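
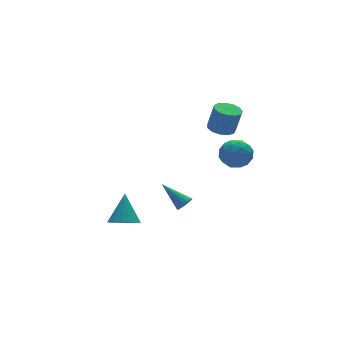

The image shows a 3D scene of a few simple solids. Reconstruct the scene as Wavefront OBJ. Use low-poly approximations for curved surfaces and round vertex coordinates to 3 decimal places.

v -0.525 1.844 -3.669
v -0.129 2.114 -3.811
v -1.075 3.116 -2.791
v -0.278 2.159 -3.97
v -0.477 2.141 -4.069
v -0.685 2.065 -4.088
v -0.862 1.945 -4.025
v -0.971 1.805 -3.892
v -0.993 1.673 -3.714
v -0.922 1.575 -3.527
v -0.772 1.53 -3.369
v -0.574 1.548 -3.27
v -0.365 1.624 -3.25
v -0.189 1.744 -3.313
v -0.079 1.884 -3.447
v -0.058 2.016 -3.625
v 1.824 2 -0.655
v 2.283 2.79 -0.701
v 2.737 1.41 -1.659
v 3.196 2.2 -1.705
v 3.241 1.688 -0.948
v 2.676 2.053 -0.327
v 2.344 2.147 -2.033
v 1.779 2.512 -1.412
v 2.605 2.881 -1.552
v 3.159 2.597 -0.882
v 1.861 1.603 -1.478
v 2.415 1.319 -0.808
v 1.973 2.446 -0.59
v 3.047 1.754 -1.77
v 3.073 1.453 -1.325
v 3.343 1.917 -1.352
v 2.204 2.013 -0.37
v 2.474 2.478 -0.397
v 3.037 1.83 -0.542
v 2.546 1.722 -1.963
v 2.816 2.187 -1.99
v 1.677 2.283 -1.008
v 1.947 2.747 -1.035
v 1.983 2.37 -1.818
v 2.432 2.964 -1.117
v 2.969 2.618 -1.707
v 2.468 2.587 -1.9
v 2.136 2.801 -1.535
v 2.758 2.798 -0.723
v 3.295 2.451 -1.313
v 3.321 2.15 -0.868
v 2.989 2.364 -0.504
v 2.947 2.851 -1.223
v 1.725 1.749 -1.047
v 2.262 1.402 -1.637
v 2.031 1.836 -1.856
v 1.699 2.05 -1.492
v 2.051 1.582 -0.653
v 2.588 1.236 -1.243
v 2.884 1.399 -0.825
v 2.552 1.613 -0.46
v 2.073 1.349 -1.137
v 2.599 3.651 -0.221
v 3.218 3.303 -0.388
v 3.5 3.141 0.994
v 2.881 3.489 1.161
v 3.314 3.702 -0.361
v 3.596 3.54 1.021
v 3.182 4.085 -0.289
v 3.464 3.923 1.093
v 2.865 4.33 -0.196
v 3.147 4.168 1.186
v 2.464 4.36 -0.111
v 2.746 4.198 1.272
v 2.105 4.164 -0.06
v 2.387 4.002 1.322
v 1.904 3.806 -0.061
v 2.186 3.644 1.321
v 1.923 3.398 -0.113
v 2.205 3.236 1.27
v 2.157 3.071 -0.199
v 2.439 2.909 1.184
v 2.531 2.928 -0.292
v 2.813 2.766 1.09
v 2.927 3.014 -0.363
v 3.209 2.852 1.02
v -3.765 2.023 -3.969
v -3.241 2.416 -4.427
v -3.235 2.897 -2.611
v -3.557 2.632 -4.443
v -3.92 2.709 -4.35
v -4.248 2.628 -4.17
v -4.466 2.408 -3.944
v -4.523 2.101 -3.723
v -4.406 1.775 -3.559
v -4.143 1.506 -3.489
v -3.793 1.356 -3.529
v -3.437 1.358 -3.669
v -3.156 1.512 -3.878
v -3.014 1.784 -4.108
v -3.045 2.11 -4.306
f 2 1 4
f 2 4 3
f 4 1 5
f 4 5 3
f 5 1 6
f 5 6 3
f 6 1 7
f 6 7 3
f 7 1 8
f 7 8 3
f 8 1 9
f 8 9 3
f 9 1 10
f 9 10 3
f 10 1 11
f 10 11 3
f 11 1 12
f 11 12 3
f 12 1 13
f 12 13 3
f 13 1 14
f 13 14 3
f 14 1 15
f 14 15 3
f 15 1 16
f 15 16 3
f 16 1 2
f 16 2 3
f 17 54 33
f 54 28 57
f 33 57 22
f 54 57 33
f 17 33 29
f 33 22 34
f 29 34 18
f 33 34 29
f 17 29 38
f 29 18 39
f 38 39 24
f 29 39 38
f 17 38 50
f 38 24 53
f 50 53 27
f 38 53 50
f 17 50 54
f 50 27 58
f 54 58 28
f 50 58 54
f 18 34 45
f 34 22 48
f 45 48 26
f 34 48 45
f 22 57 35
f 57 28 56
f 35 56 21
f 57 56 35
f 28 58 55
f 58 27 51
f 55 51 19
f 58 51 55
f 27 53 52
f 53 24 40
f 52 40 23
f 53 40 52
f 24 39 44
f 39 18 41
f 44 41 25
f 39 41 44
f 20 46 32
f 46 26 47
f 32 47 21
f 46 47 32
f 20 32 30
f 32 21 31
f 30 31 19
f 32 31 30
f 20 30 37
f 30 19 36
f 37 36 23
f 30 36 37
f 20 37 42
f 37 23 43
f 42 43 25
f 37 43 42
f 20 42 46
f 42 25 49
f 46 49 26
f 42 49 46
f 21 47 35
f 47 26 48
f 35 48 22
f 47 48 35
f 19 31 55
f 31 21 56
f 55 56 28
f 31 56 55
f 23 36 52
f 36 19 51
f 52 51 27
f 36 51 52
f 25 43 44
f 43 23 40
f 44 40 24
f 43 40 44
f 26 49 45
f 49 25 41
f 45 41 18
f 49 41 45
f 60 59 63
f 60 63 61
f 61 63 64
f 61 64 62
f 63 59 65
f 63 65 64
f 64 65 66
f 64 66 62
f 65 59 67
f 65 67 66
f 66 67 68
f 66 68 62
f 67 59 69
f 67 69 68
f 68 69 70
f 68 70 62
f 69 59 71
f 69 71 70
f 70 71 72
f 70 72 62
f 71 59 73
f 71 73 72
f 72 73 74
f 72 74 62
f 73 59 75
f 73 75 74
f 74 75 76
f 74 76 62
f 75 59 77
f 75 77 76
f 76 77 78
f 76 78 62
f 77 59 79
f 77 79 78
f 78 79 80
f 78 80 62
f 79 59 81
f 79 81 80
f 80 81 82
f 80 82 62
f 81 59 60
f 81 60 82
f 82 60 61
f 82 61 62
f 84 83 86
f 84 86 85
f 86 83 87
f 86 87 85
f 87 83 88
f 87 88 85
f 88 83 89
f 88 89 85
f 89 83 90
f 89 90 85
f 90 83 91
f 90 91 85
f 91 83 92
f 91 92 85
f 92 83 93
f 92 93 85
f 93 83 94
f 93 94 85
f 94 83 95
f 94 95 85
f 95 83 96
f 95 96 85
f 96 83 97
f 96 97 85
f 97 83 84
f 97 84 85



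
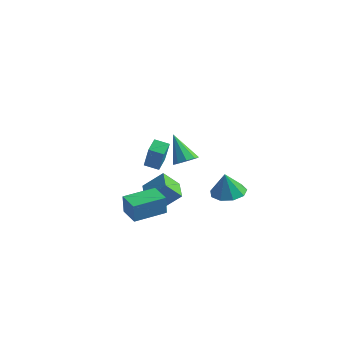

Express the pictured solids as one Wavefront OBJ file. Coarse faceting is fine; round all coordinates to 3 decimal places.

v -1.984 -3.227 -0.103
v -0.925 -3.858 1.634
v -2.295 -2.492 0.354
v -1.235 -3.123 2.091
v -1.265 -2.757 -0.371
v -0.205 -3.388 1.366
v -1.575 -2.022 0.086
v -0.516 -2.653 1.823
v -1.786 3.288 -4.295
v -1.051 4.089 -4.13
v -1.714 2.892 -2.705
v -1.748 4.355 -4.031
v -2.463 4.122 -4.057
v -2.861 3.498 -4.193
v -2.757 2.776 -4.378
v -2.198 2.294 -4.523
v -1.447 2.276 -4.562
v -0.855 2.732 -4.476
v -0.698 3.448 -4.305
v -4.082 -0.115 -4.331
v -4.519 -0.989 -3.328
v -3.18 0.67 -3.254
v -3.616 -0.203 -2.251
v -2.924 -1.037 -4.629
v -3.36 -1.91 -3.626
v -2.021 -0.251 -3.552
v -2.458 -1.125 -2.549
v -1.295 -0.661 -0.365
v -0.808 -0.126 -0.075
v -2.405 -0.579 1.345
v -1.203 0.113 -0.343
v -1.642 -0.011 -0.621
v -1.918 -0.439 -0.779
v -1.903 -0.971 -0.744
v -1.603 -1.358 -0.531
v -1.16 -1.419 -0.241
v -0.78 -1.126 -0.008
v -0.641 -0.615 0.057
v -2.207 -4.559 -3.355
v -2.04 -4.782 -2.054
v -1.622 -2.663 -3.105
v -1.455 -2.886 -1.805
v -0.965 -4.914 -3.575
v -0.798 -5.137 -2.275
v -0.38 -3.018 -3.326
v -0.213 -3.241 -2.025
f 2 4 1
f 5 2 1
f 1 4 3
f 3 5 1
f 2 8 4
f 6 2 5
f 6 8 2
f 4 8 3
f 7 5 3
f 3 8 7
f 7 6 5
f 8 6 7
f 10 9 12
f 10 12 11
f 12 9 13
f 12 13 11
f 13 9 14
f 13 14 11
f 14 9 15
f 14 15 11
f 15 9 16
f 15 16 11
f 16 9 17
f 16 17 11
f 17 9 18
f 17 18 11
f 18 9 19
f 18 19 11
f 19 9 10
f 19 10 11
f 21 23 20
f 24 21 20
f 20 23 22
f 22 24 20
f 21 27 23
f 25 21 24
f 25 27 21
f 23 27 22
f 26 24 22
f 22 27 26
f 26 25 24
f 27 25 26
f 29 28 31
f 29 31 30
f 31 28 32
f 31 32 30
f 32 28 33
f 32 33 30
f 33 28 34
f 33 34 30
f 34 28 35
f 34 35 30
f 35 28 36
f 35 36 30
f 36 28 37
f 36 37 30
f 37 28 38
f 37 38 30
f 38 28 29
f 38 29 30
f 40 42 39
f 43 40 39
f 39 42 41
f 41 43 39
f 40 46 42
f 44 40 43
f 44 46 40
f 42 46 41
f 45 43 41
f 41 46 45
f 45 44 43
f 46 44 45



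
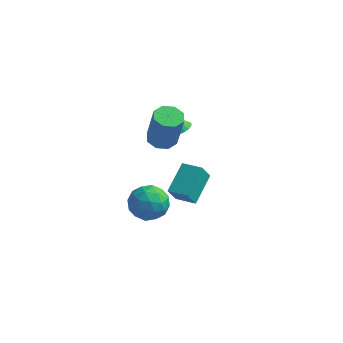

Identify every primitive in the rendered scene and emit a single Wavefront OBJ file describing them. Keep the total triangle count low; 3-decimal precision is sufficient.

v 0.643 -0.473 -3.772
v 1.18 -0.788 -4.734
v 0.66 -2.232 -3.186
v 1.197 -2.547 -4.148
v 1.744 -1.909 -3.369
v 1.734 -0.822 -3.731
v 0.106 -2.198 -4.189
v 0.096 -1.111 -4.551
v 0.849 -1.855 -4.992
v 1.861 -1.676 -4.485
v -0.021 -1.344 -3.435
v 0.991 -1.165 -2.928
v 0.91 -0.476 -4.305
v 0.93 -2.544 -3.615
v 1.252 -2.169 -3.157
v 1.567 -2.354 -3.723
v 1.235 -0.496 -3.715
v 1.551 -0.681 -4.281
v 1.883 -1.34 -3.478
v 0.289 -2.339 -3.639
v 0.605 -2.524 -4.205
v 0.273 -0.666 -4.197
v 0.588 -0.851 -4.763
v -0.043 -1.68 -4.442
v 1.031 -1.288 -5.021
v 1.041 -2.322 -4.677
v 0.4 -2.117 -4.701
v 0.394 -1.478 -4.914
v 1.626 -1.183 -4.724
v 1.636 -2.217 -4.379
v 1.957 -1.842 -3.921
v 1.951 -1.203 -4.134
v 1.431 -1.81 -4.875
v 0.204 -0.803 -3.541
v 0.214 -1.837 -3.196
v -0.111 -1.817 -3.786
v -0.117 -1.178 -3.999
v 0.799 -0.698 -3.243
v 0.809 -1.732 -2.899
v 1.446 -1.542 -3.006
v 1.44 -0.903 -3.219
v 0.409 -1.21 -3.045
v 3.437 -4.381 -0.163
v 3.195 -4.858 0.798
v 3.608 -2.793 0.668
v 3.366 -3.27 1.629
v 4.534 -4.59 0.011
v 4.292 -5.067 0.972
v 4.705 -3.002 0.842
v 4.463 -3.479 1.803
v 1.322 1.965 -0.719
v 1.719 2.518 -0.518
v 0.798 2.015 0.179
v 1.51 2.646 -0.647
v 1.272 2.67 -0.787
v 1.042 2.587 -0.917
v 0.854 2.409 -1.016
v 0.738 2.163 -1.07
v 0.71 1.888 -1.071
v 0.776 1.624 -1.018
v 0.925 1.412 -0.92
v 1.134 1.284 -0.791
v 1.371 1.26 -0.65
v 1.602 1.343 -0.521
v 1.789 1.521 -0.421
v 1.906 1.767 -0.367
v 1.933 2.042 -0.366
v 1.868 2.306 -0.419
v 1.503 -1.085 1.135
v 2.295 -1.081 0.962
v 2.748 -1.291 3.032
v 1.957 -1.295 3.205
v 2.072 -0.512 1.068
v 2.526 -0.722 3.139
v 1.517 -0.279 1.214
v 1.97 -0.489 3.284
v 0.953 -0.518 1.313
v 1.406 -0.728 3.383
v 0.712 -1.089 1.308
v 1.165 -1.299 3.378
v 0.934 -1.658 1.201
v 1.388 -1.868 3.272
v 1.49 -1.891 1.056
v 1.943 -2.101 3.126
v 2.054 -1.652 0.957
v 2.507 -1.862 3.027
f 1 38 17
f 38 12 41
f 17 41 6
f 38 41 17
f 1 17 13
f 17 6 18
f 13 18 2
f 17 18 13
f 1 13 22
f 13 2 23
f 22 23 8
f 13 23 22
f 1 22 34
f 22 8 37
f 34 37 11
f 22 37 34
f 1 34 38
f 34 11 42
f 38 42 12
f 34 42 38
f 2 18 29
f 18 6 32
f 29 32 10
f 18 32 29
f 6 41 19
f 41 12 40
f 19 40 5
f 41 40 19
f 12 42 39
f 42 11 35
f 39 35 3
f 42 35 39
f 11 37 36
f 37 8 24
f 36 24 7
f 37 24 36
f 8 23 28
f 23 2 25
f 28 25 9
f 23 25 28
f 4 30 16
f 30 10 31
f 16 31 5
f 30 31 16
f 4 16 14
f 16 5 15
f 14 15 3
f 16 15 14
f 4 14 21
f 14 3 20
f 21 20 7
f 14 20 21
f 4 21 26
f 21 7 27
f 26 27 9
f 21 27 26
f 4 26 30
f 26 9 33
f 30 33 10
f 26 33 30
f 5 31 19
f 31 10 32
f 19 32 6
f 31 32 19
f 3 15 39
f 15 5 40
f 39 40 12
f 15 40 39
f 7 20 36
f 20 3 35
f 36 35 11
f 20 35 36
f 9 27 28
f 27 7 24
f 28 24 8
f 27 24 28
f 10 33 29
f 33 9 25
f 29 25 2
f 33 25 29
f 44 46 43
f 47 44 43
f 43 46 45
f 45 47 43
f 44 50 46
f 48 44 47
f 48 50 44
f 46 50 45
f 49 47 45
f 45 50 49
f 49 48 47
f 50 48 49
f 52 51 54
f 52 54 53
f 54 51 55
f 54 55 53
f 55 51 56
f 55 56 53
f 56 51 57
f 56 57 53
f 57 51 58
f 57 58 53
f 58 51 59
f 58 59 53
f 59 51 60
f 59 60 53
f 60 51 61
f 60 61 53
f 61 51 62
f 61 62 53
f 62 51 63
f 62 63 53
f 63 51 64
f 63 64 53
f 64 51 65
f 64 65 53
f 65 51 66
f 65 66 53
f 66 51 67
f 66 67 53
f 67 51 68
f 67 68 53
f 68 51 52
f 68 52 53
f 70 69 73
f 70 73 71
f 71 73 74
f 71 74 72
f 73 69 75
f 73 75 74
f 74 75 76
f 74 76 72
f 75 69 77
f 75 77 76
f 76 77 78
f 76 78 72
f 77 69 79
f 77 79 78
f 78 79 80
f 78 80 72
f 79 69 81
f 79 81 80
f 80 81 82
f 80 82 72
f 81 69 83
f 81 83 82
f 82 83 84
f 82 84 72
f 83 69 85
f 83 85 84
f 84 85 86
f 84 86 72
f 85 69 70
f 85 70 86
f 86 70 71
f 86 71 72



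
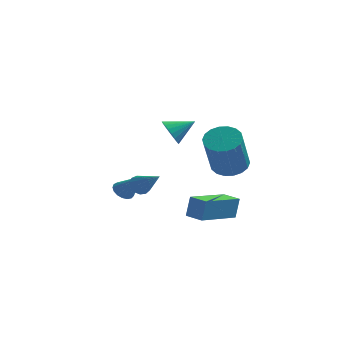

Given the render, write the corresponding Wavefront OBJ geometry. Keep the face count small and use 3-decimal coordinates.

v 0.242 -1.018 -2.245
v 0.361 -0.765 -1.316
v -0.462 -0.579 -2.275
v -0.343 -0.326 -1.346
v 1.303 0.646 -2.834
v 1.422 0.899 -1.905
v 0.599 1.085 -2.864
v 0.718 1.338 -1.935
v -1 -0.998 2.421
v -0.617 -1.279 1.992
v -0.12 -0.562 2.919
v -0.668 -1.045 1.876
v -0.775 -0.803 1.854
v -0.922 -0.594 1.931
v -1.082 -0.455 2.092
v -1.227 -0.41 2.31
v -1.334 -0.466 2.547
v -1.382 -0.615 2.763
v -1.365 -0.829 2.919
v -1.284 -1.073 2.99
v -1.154 -1.304 2.962
v -0.997 -1.481 2.84
v -0.841 -1.575 2.646
v -0.712 -1.569 2.414
v -0.633 -1.465 2.182
v 1.333 -1.057 1.01
v 1.871 -1.562 0.79
v 1.724 -2.468 2.51
v 1.187 -1.963 2.73
v 2.056 -1.313 0.936
v 1.909 -2.22 2.657
v 2.097 -1.014 1.098
v 1.95 -1.92 2.818
v 1.987 -0.723 1.242
v 1.84 -1.629 2.962
v 1.748 -0.498 1.34
v 1.601 -1.404 3.06
v 1.426 -0.384 1.372
v 1.28 -1.29 3.093
v 1.087 -0.403 1.333
v 0.94 -1.309 3.054
v 0.796 -0.552 1.23
v 0.649 -1.458 2.95
v 0.611 -0.8 1.083
v 0.464 -1.707 2.804
v 0.57 -1.1 0.922
v 0.423 -2.006 2.642
v 0.68 -1.391 0.778
v 0.533 -2.297 2.498
v 0.919 -1.616 0.68
v 0.772 -2.522 2.4
v 1.24 -1.73 0.647
v 1.094 -2.636 2.368
v 1.58 -1.711 0.686
v 1.433 -2.617 2.407
v -3.871 3.427 -3.204
v -3.623 3.057 -3.491
v -3.089 3.153 -2.176
v -3.49 3.268 -3.536
v -3.444 3.516 -3.505
v -3.497 3.743 -3.405
v -3.635 3.898 -3.259
v -3.827 3.944 -3.1
v -4.029 3.872 -2.965
v -4.195 3.698 -2.885
v -4.287 3.462 -2.878
v -4.284 3.218 -2.945
v -4.186 3.021 -3.072
v -4.016 2.917 -3.229
v -3.812 2.93 -3.38
v -3.002 2.69 -2.428
v -2.612 2.792 -2.74
v -2.018 1.91 -1.452
v -2.625 3.01 -2.553
v -2.757 3.126 -2.326
v -2.967 3.104 -2.131
v -3.189 2.951 -2.031
v -3.351 2.715 -2.056
v -3.402 2.471 -2.2
v -3.326 2.297 -2.415
v -3.147 2.248 -2.635
v -2.923 2.339 -2.789
v -2.723 2.542 -2.828
f 2 4 1
f 5 2 1
f 1 4 3
f 3 5 1
f 2 8 4
f 6 2 5
f 6 8 2
f 4 8 3
f 7 5 3
f 3 8 7
f 7 6 5
f 8 6 7
f 10 9 12
f 10 12 11
f 12 9 13
f 12 13 11
f 13 9 14
f 13 14 11
f 14 9 15
f 14 15 11
f 15 9 16
f 15 16 11
f 16 9 17
f 16 17 11
f 17 9 18
f 17 18 11
f 18 9 19
f 18 19 11
f 19 9 20
f 19 20 11
f 20 9 21
f 20 21 11
f 21 9 22
f 21 22 11
f 22 9 23
f 22 23 11
f 23 9 24
f 23 24 11
f 24 9 25
f 24 25 11
f 25 9 10
f 25 10 11
f 27 26 30
f 27 30 28
f 28 30 31
f 28 31 29
f 30 26 32
f 30 32 31
f 31 32 33
f 31 33 29
f 32 26 34
f 32 34 33
f 33 34 35
f 33 35 29
f 34 26 36
f 34 36 35
f 35 36 37
f 35 37 29
f 36 26 38
f 36 38 37
f 37 38 39
f 37 39 29
f 38 26 40
f 38 40 39
f 39 40 41
f 39 41 29
f 40 26 42
f 40 42 41
f 41 42 43
f 41 43 29
f 42 26 44
f 42 44 43
f 43 44 45
f 43 45 29
f 44 26 46
f 44 46 45
f 45 46 47
f 45 47 29
f 46 26 48
f 46 48 47
f 47 48 49
f 47 49 29
f 48 26 50
f 48 50 49
f 49 50 51
f 49 51 29
f 50 26 52
f 50 52 51
f 51 52 53
f 51 53 29
f 52 26 54
f 52 54 53
f 53 54 55
f 53 55 29
f 54 26 27
f 54 27 55
f 55 27 28
f 55 28 29
f 57 56 59
f 57 59 58
f 59 56 60
f 59 60 58
f 60 56 61
f 60 61 58
f 61 56 62
f 61 62 58
f 62 56 63
f 62 63 58
f 63 56 64
f 63 64 58
f 64 56 65
f 64 65 58
f 65 56 66
f 65 66 58
f 66 56 67
f 66 67 58
f 67 56 68
f 67 68 58
f 68 56 69
f 68 69 58
f 69 56 70
f 69 70 58
f 70 56 57
f 70 57 58
f 72 71 74
f 72 74 73
f 74 71 75
f 74 75 73
f 75 71 76
f 75 76 73
f 76 71 77
f 76 77 73
f 77 71 78
f 77 78 73
f 78 71 79
f 78 79 73
f 79 71 80
f 79 80 73
f 80 71 81
f 80 81 73
f 81 71 82
f 81 82 73
f 82 71 83
f 82 83 73
f 83 71 72
f 83 72 73



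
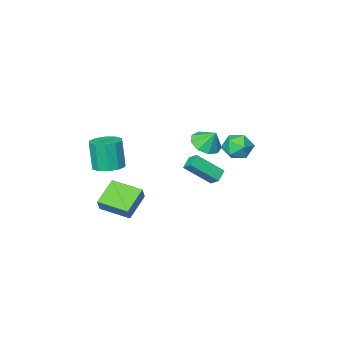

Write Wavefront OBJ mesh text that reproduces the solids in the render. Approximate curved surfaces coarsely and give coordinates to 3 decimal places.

v 3.902 -0.402 -2.641
v 2.444 -1.096 -1.64
v 4.324 0.035 -1.724
v 2.866 -0.659 -0.722
v 4.914 -2.061 -2.318
v 3.456 -2.755 -1.316
v 5.336 -1.624 -1.4
v 3.878 -2.318 -0.399
v 3.771 -2.832 0.475
v 4.741 -3.072 0.447
v 4.7 -3.467 2.397
v 3.729 -3.228 2.425
v 4.697 -2.468 0.569
v 4.656 -2.863 2.518
v 4.299 -2.003 0.654
v 4.258 -2.398 2.604
v 3.699 -1.855 0.672
v 3.658 -2.25 2.622
v 3.127 -2.08 0.614
v 3.085 -2.475 2.564
v 2.8 -2.593 0.503
v 2.759 -2.988 2.453
v 2.844 -3.197 0.382
v 2.803 -3.592 2.331
v 3.242 -3.662 0.296
v 3.201 -4.057 2.246
v 3.842 -3.81 0.278
v 3.801 -4.205 2.228
v 4.415 -3.585 0.336
v 4.373 -3.98 2.286
v -1.886 2.67 2.855
v -1.377 1.828 3.162
v -2.743 1.752 1.758
v -2.234 0.91 2.065
v -2.909 1.363 2.698
v -2.379 1.93 3.376
v -1.741 1.65 1.544
v -1.211 2.217 2.222
v -1.287 1.197 2.351
v -2.009 1.02 3.064
v -2.111 2.56 1.856
v -2.833 2.383 2.569
v -2.26 -1.117 -2.07
v -2.961 -1.532 -1.622
v -2.337 -0.432 -1.556
v -3.038 -0.846 -1.108
v -0.862 -1.994 -0.692
v -1.563 -2.408 -0.244
v -0.939 -1.308 -0.178
v -1.64 -1.723 0.27
v -3.366 -3.226 0.094
v -2.43 -2.763 -0.011
v -3.594 -2.514 1.206
v -2.932 -2.383 -0.357
v -3.637 -2.397 -0.492
v -4.216 -2.799 -0.353
v -4.397 -3.401 -0.005
v -4.096 -3.921 0.389
v -3.454 -4.115 0.645
v -2.77 -3.894 0.643
v -2.366 -3.36 0.384
f 2 4 1
f 5 2 1
f 1 4 3
f 3 5 1
f 2 8 4
f 6 2 5
f 6 8 2
f 4 8 3
f 7 5 3
f 3 8 7
f 7 6 5
f 8 6 7
f 10 9 13
f 10 13 11
f 11 13 14
f 11 14 12
f 13 9 15
f 13 15 14
f 14 15 16
f 14 16 12
f 15 9 17
f 15 17 16
f 16 17 18
f 16 18 12
f 17 9 19
f 17 19 18
f 18 19 20
f 18 20 12
f 19 9 21
f 19 21 20
f 20 21 22
f 20 22 12
f 21 9 23
f 21 23 22
f 22 23 24
f 22 24 12
f 23 9 25
f 23 25 24
f 24 25 26
f 24 26 12
f 25 9 27
f 25 27 26
f 26 27 28
f 26 28 12
f 27 9 29
f 27 29 28
f 28 29 30
f 28 30 12
f 29 9 10
f 29 10 30
f 30 10 11
f 30 11 12
f 31 42 36
f 31 36 32
f 31 32 38
f 31 38 41
f 31 41 42
f 32 36 40
f 36 42 35
f 42 41 33
f 41 38 37
f 38 32 39
f 34 40 35
f 34 35 33
f 34 33 37
f 34 37 39
f 34 39 40
f 35 40 36
f 33 35 42
f 37 33 41
f 39 37 38
f 40 39 32
f 44 46 43
f 47 44 43
f 43 46 45
f 45 47 43
f 44 50 46
f 48 44 47
f 48 50 44
f 46 50 45
f 49 47 45
f 45 50 49
f 49 48 47
f 50 48 49
f 52 51 54
f 52 54 53
f 54 51 55
f 54 55 53
f 55 51 56
f 55 56 53
f 56 51 57
f 56 57 53
f 57 51 58
f 57 58 53
f 58 51 59
f 58 59 53
f 59 51 60
f 59 60 53
f 60 51 61
f 60 61 53
f 61 51 52
f 61 52 53



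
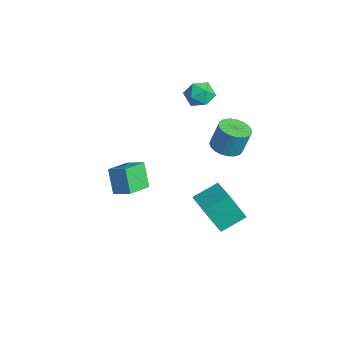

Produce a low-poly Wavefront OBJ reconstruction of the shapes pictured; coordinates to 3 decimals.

v -2.386 -2.917 -1.563
v -1.617 -2.326 -1.135
v -3.116 -1.631 -2.028
v -2.347 -1.04 -1.601
v -1.633 -2.96 -2.859
v -0.864 -2.369 -2.432
v -2.363 -1.674 -3.325
v -1.594 -1.083 -2.897
v 1.157 1.766 1.332
v 1.612 2.418 1.093
v 1.777 2.806 2.47
v 1.323 2.154 2.708
v 1.293 2.55 1.095
v 1.458 2.938 2.472
v 0.951 2.546 1.137
v 1.116 2.934 2.514
v 0.644 2.407 1.213
v 0.809 2.795 2.59
v 0.426 2.158 1.309
v 0.591 2.545 2.686
v 0.334 1.84 1.409
v 0.499 2.228 2.786
v 0.385 1.51 1.496
v 0.55 1.898 2.873
v 0.57 1.224 1.555
v 0.735 1.612 2.932
v 0.856 1.032 1.574
v 1.021 1.42 2.951
v 1.194 0.967 1.552
v 1.359 1.355 2.929
v 1.526 1.04 1.492
v 1.691 1.428 2.869
v 1.794 1.238 1.404
v 1.959 1.626 2.781
v 1.952 1.528 1.303
v 2.117 1.916 2.68
v 1.973 1.859 1.208
v 2.138 2.247 2.585
v 1.853 2.174 1.133
v 2.018 2.562 2.51
v -0.167 1.553 -5.131
v -0.531 0.781 -3.501
v -0.197 2.929 -4.486
v -0.56 2.156 -2.856
v 1.44 1.444 -4.824
v 1.077 0.671 -3.194
v 1.411 2.819 -4.179
v 1.047 2.047 -2.549
v -3.027 2.681 2.851
v -2.268 2.272 2.87
v -3.372 1.988 1.69
v -2.613 1.579 1.709
v -3.21 1.409 2.308
v -2.997 1.837 3.025
v -2.643 2.423 1.535
v -2.43 2.851 2.252
v -2.031 2.112 2.056
v -2.381 1.486 2.534
v -3.259 2.774 2.026
v -3.609 2.148 2.504
f 2 4 1
f 5 2 1
f 1 4 3
f 3 5 1
f 2 8 4
f 6 2 5
f 6 8 2
f 4 8 3
f 7 5 3
f 3 8 7
f 7 6 5
f 8 6 7
f 10 9 13
f 10 13 11
f 11 13 14
f 11 14 12
f 13 9 15
f 13 15 14
f 14 15 16
f 14 16 12
f 15 9 17
f 15 17 16
f 16 17 18
f 16 18 12
f 17 9 19
f 17 19 18
f 18 19 20
f 18 20 12
f 19 9 21
f 19 21 20
f 20 21 22
f 20 22 12
f 21 9 23
f 21 23 22
f 22 23 24
f 22 24 12
f 23 9 25
f 23 25 24
f 24 25 26
f 24 26 12
f 25 9 27
f 25 27 26
f 26 27 28
f 26 28 12
f 27 9 29
f 27 29 28
f 28 29 30
f 28 30 12
f 29 9 31
f 29 31 30
f 30 31 32
f 30 32 12
f 31 9 33
f 31 33 32
f 32 33 34
f 32 34 12
f 33 9 35
f 33 35 34
f 34 35 36
f 34 36 12
f 35 9 37
f 35 37 36
f 36 37 38
f 36 38 12
f 37 9 39
f 37 39 38
f 38 39 40
f 38 40 12
f 39 9 10
f 39 10 40
f 40 10 11
f 40 11 12
f 42 44 41
f 45 42 41
f 41 44 43
f 43 45 41
f 42 48 44
f 46 42 45
f 46 48 42
f 44 48 43
f 47 45 43
f 43 48 47
f 47 46 45
f 48 46 47
f 49 60 54
f 49 54 50
f 49 50 56
f 49 56 59
f 49 59 60
f 50 54 58
f 54 60 53
f 60 59 51
f 59 56 55
f 56 50 57
f 52 58 53
f 52 53 51
f 52 51 55
f 52 55 57
f 52 57 58
f 53 58 54
f 51 53 60
f 55 51 59
f 57 55 56
f 58 57 50



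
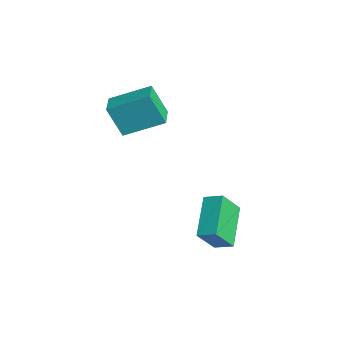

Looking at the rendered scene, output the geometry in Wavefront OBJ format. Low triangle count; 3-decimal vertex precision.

v -4.185 -4.132 -0.173
v -4.561 -4.634 1.146
v -3.655 -2.62 0.554
v -4.031 -3.122 1.873
v -3.249 -4.518 -0.053
v -3.625 -5.02 1.266
v -2.719 -3.006 0.674
v -3.095 -3.508 1.993
v 0.906 -2.39 -3.812
v 1.109 -3.15 -2.74
v -0.53 -1.61 -2.987
v -0.327 -2.371 -1.915
v 1.387 -1.829 -3.505
v 1.59 -2.59 -2.433
v -0.049 -1.05 -2.68
v 0.154 -1.81 -1.608
f 2 4 1
f 5 2 1
f 1 4 3
f 3 5 1
f 2 8 4
f 6 2 5
f 6 8 2
f 4 8 3
f 7 5 3
f 3 8 7
f 7 6 5
f 8 6 7
f 10 12 9
f 13 10 9
f 9 12 11
f 11 13 9
f 10 16 12
f 14 10 13
f 14 16 10
f 12 16 11
f 15 13 11
f 11 16 15
f 15 14 13
f 16 14 15



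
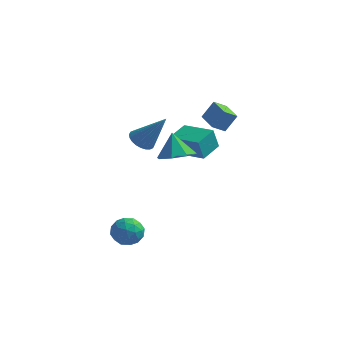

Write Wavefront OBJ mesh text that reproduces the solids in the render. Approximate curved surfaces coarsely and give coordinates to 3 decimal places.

v 1.943 1.06 3.016
v 1.475 0.55 3.455
v 1.045 1.955 3.099
v 0.577 1.445 3.538
v 2.403 1.435 3.942
v 1.935 0.925 4.381
v 1.505 2.33 4.025
v 1.037 1.82 4.464
v 0.139 -0.552 1.77
v 0.706 0.246 1.716
v -0.279 -0.168 3.05
v 0.014 0.367 1.454
v -0.605 -0.05 1.376
v -0.788 -0.761 1.53
v -0.428 -1.349 1.824
v 0.264 -1.471 2.087
v 0.883 -1.054 2.164
v 1.066 -0.343 2.01
v -1.367 2.747 -0.065
v -1.578 2.509 1.123
v -1.083 4.01 0.239
v -1.294 3.772 1.427
v 0.354 2.308 0.153
v 0.143 2.07 1.341
v 0.638 3.571 0.457
v 0.427 3.333 1.645
v -2.39 1.027 1.515
v -1.797 1.034 1.072
v -1.13 1.113 3.205
v -1.851 1.316 1.098
v -1.987 1.555 1.188
v -2.185 1.713 1.327
v -2.413 1.767 1.495
v -2.638 1.708 1.666
v -2.826 1.545 1.814
v -2.947 1.304 1.916
v -2.983 1.021 1.957
v -2.929 0.738 1.931
v -2.793 0.5 1.842
v -2.596 0.342 1.703
v -2.367 0.288 1.535
v -2.142 0.347 1.364
v -1.954 0.509 1.216
v -1.833 0.75 1.114
v -2.219 -2.314 -2.292
v -1.639 -1.712 -2.543
v -1.541 -3.288 -3.057
v -0.961 -2.686 -3.308
v -0.977 -2.958 -2.479
v -1.396 -2.356 -2.006
v -1.784 -2.644 -3.594
v -2.203 -2.042 -3.121
v -1.37 -1.917 -3.348
v -0.871 -2.11 -2.659
v -2.309 -2.89 -2.941
v -1.81 -3.083 -2.252
v -1.989 -1.927 -2.351
v -1.191 -3.073 -3.249
v -1.201 -3.232 -2.762
v -0.86 -2.879 -2.91
v -1.846 -2.306 -2.035
v -1.505 -1.952 -2.182
v -1.115 -2.684 -2.144
v -1.675 -3.048 -3.418
v -1.334 -2.694 -3.565
v -2.32 -2.121 -2.69
v -1.979 -1.768 -2.838
v -2.065 -2.316 -3.456
v -1.489 -1.694 -2.971
v -1.091 -2.267 -3.421
v -1.575 -2.242 -3.589
v -1.821 -1.888 -3.311
v -1.196 -1.808 -2.566
v -0.797 -2.381 -3.015
v -0.807 -2.54 -2.528
v -1.053 -2.186 -2.25
v -1.038 -1.928 -3.039
v -2.383 -2.619 -2.585
v -1.984 -3.192 -3.034
v -2.127 -2.814 -3.35
v -2.373 -2.46 -3.072
v -2.089 -2.733 -2.179
v -1.691 -3.306 -2.629
v -1.359 -3.112 -2.289
v -1.605 -2.758 -2.011
v -2.142 -3.072 -2.561
f 2 4 1
f 5 2 1
f 1 4 3
f 3 5 1
f 2 8 4
f 6 2 5
f 6 8 2
f 4 8 3
f 7 5 3
f 3 8 7
f 7 6 5
f 8 6 7
f 10 9 12
f 10 12 11
f 12 9 13
f 12 13 11
f 13 9 14
f 13 14 11
f 14 9 15
f 14 15 11
f 15 9 16
f 15 16 11
f 16 9 17
f 16 17 11
f 17 9 18
f 17 18 11
f 18 9 10
f 18 10 11
f 20 22 19
f 23 20 19
f 19 22 21
f 21 23 19
f 20 26 22
f 24 20 23
f 24 26 20
f 22 26 21
f 25 23 21
f 21 26 25
f 25 24 23
f 26 24 25
f 28 27 30
f 28 30 29
f 30 27 31
f 30 31 29
f 31 27 32
f 31 32 29
f 32 27 33
f 32 33 29
f 33 27 34
f 33 34 29
f 34 27 35
f 34 35 29
f 35 27 36
f 35 36 29
f 36 27 37
f 36 37 29
f 37 27 38
f 37 38 29
f 38 27 39
f 38 39 29
f 39 27 40
f 39 40 29
f 40 27 41
f 40 41 29
f 41 27 42
f 41 42 29
f 42 27 43
f 42 43 29
f 43 27 44
f 43 44 29
f 44 27 28
f 44 28 29
f 45 82 61
f 82 56 85
f 61 85 50
f 82 85 61
f 45 61 57
f 61 50 62
f 57 62 46
f 61 62 57
f 45 57 66
f 57 46 67
f 66 67 52
f 57 67 66
f 45 66 78
f 66 52 81
f 78 81 55
f 66 81 78
f 45 78 82
f 78 55 86
f 82 86 56
f 78 86 82
f 46 62 73
f 62 50 76
f 73 76 54
f 62 76 73
f 50 85 63
f 85 56 84
f 63 84 49
f 85 84 63
f 56 86 83
f 86 55 79
f 83 79 47
f 86 79 83
f 55 81 80
f 81 52 68
f 80 68 51
f 81 68 80
f 52 67 72
f 67 46 69
f 72 69 53
f 67 69 72
f 48 74 60
f 74 54 75
f 60 75 49
f 74 75 60
f 48 60 58
f 60 49 59
f 58 59 47
f 60 59 58
f 48 58 65
f 58 47 64
f 65 64 51
f 58 64 65
f 48 65 70
f 65 51 71
f 70 71 53
f 65 71 70
f 48 70 74
f 70 53 77
f 74 77 54
f 70 77 74
f 49 75 63
f 75 54 76
f 63 76 50
f 75 76 63
f 47 59 83
f 59 49 84
f 83 84 56
f 59 84 83
f 51 64 80
f 64 47 79
f 80 79 55
f 64 79 80
f 53 71 72
f 71 51 68
f 72 68 52
f 71 68 72
f 54 77 73
f 77 53 69
f 73 69 46
f 77 69 73



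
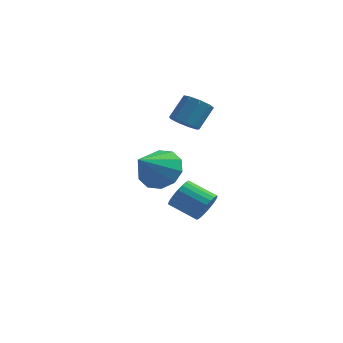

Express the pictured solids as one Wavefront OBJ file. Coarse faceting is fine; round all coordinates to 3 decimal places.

v -1.668 0.8 -1.145
v -0.854 1.026 -0.573
v -2.032 -0.6 -0.075
v -1.351 1.335 -0.337
v -1.968 1.44 -0.41
v -2.471 1.301 -0.764
v -2.667 0.97 -1.263
v -2.481 0.574 -1.718
v -1.985 0.265 -1.953
v -1.368 0.16 -1.88
v -0.865 0.3 -1.527
v -0.669 0.631 -1.027
v -0.522 3.067 -4.116
v -0.25 2.72 -3.509
v -1.506 2.805 -2.897
v -1.778 3.153 -3.504
v -0.198 3 -3.443
v -1.455 3.086 -2.831
v -0.196 3.29 -3.478
v -1.452 3.376 -2.866
v -0.243 3.547 -3.611
v -1.5 3.632 -2.999
v -0.333 3.73 -3.821
v -1.589 3.816 -3.209
v -0.451 3.813 -4.075
v -1.708 3.898 -3.463
v -0.58 3.782 -4.336
v -1.837 3.867 -3.724
v -0.701 3.642 -4.563
v -1.957 3.728 -3.951
v -0.794 3.415 -4.723
v -2.05 3.5 -4.111
v -0.845 3.134 -4.789
v -2.102 3.22 -4.177
v -0.848 2.844 -4.754
v -2.104 2.93 -4.142
v -0.8 2.588 -4.621
v -2.057 2.673 -4.009
v -0.711 2.404 -4.411
v -1.967 2.49 -3.799
v -0.592 2.322 -4.157
v -1.849 2.407 -3.545
v -0.463 2.353 -3.896
v -1.72 2.438 -3.284
v -0.343 2.492 -3.669
v -1.599 2.578 -3.057
v -1.562 3.163 0.463
v -1.163 3.531 0.037
v -0.819 4.285 1.012
v -1.218 3.917 1.437
v -1.598 3.714 0.049
v -1.254 4.468 1.024
v -2.016 3.639 0.254
v -1.672 4.393 1.229
v -2.222 3.341 0.557
v -1.878 4.096 1.532
v -2.119 2.96 0.816
v -1.775 3.715 1.791
v -1.755 2.674 0.909
v -1.411 3.428 1.884
v -1.301 2.616 0.794
v -0.957 3.371 1.769
v -0.969 2.815 0.523
v -0.625 3.569 1.498
v -0.915 3.176 0.224
v -0.571 3.93 1.199
f 2 1 4
f 2 4 3
f 4 1 5
f 4 5 3
f 5 1 6
f 5 6 3
f 6 1 7
f 6 7 3
f 7 1 8
f 7 8 3
f 8 1 9
f 8 9 3
f 9 1 10
f 9 10 3
f 10 1 11
f 10 11 3
f 11 1 12
f 11 12 3
f 12 1 2
f 12 2 3
f 14 13 17
f 14 17 15
f 15 17 18
f 15 18 16
f 17 13 19
f 17 19 18
f 18 19 20
f 18 20 16
f 19 13 21
f 19 21 20
f 20 21 22
f 20 22 16
f 21 13 23
f 21 23 22
f 22 23 24
f 22 24 16
f 23 13 25
f 23 25 24
f 24 25 26
f 24 26 16
f 25 13 27
f 25 27 26
f 26 27 28
f 26 28 16
f 27 13 29
f 27 29 28
f 28 29 30
f 28 30 16
f 29 13 31
f 29 31 30
f 30 31 32
f 30 32 16
f 31 13 33
f 31 33 32
f 32 33 34
f 32 34 16
f 33 13 35
f 33 35 34
f 34 35 36
f 34 36 16
f 35 13 37
f 35 37 36
f 36 37 38
f 36 38 16
f 37 13 39
f 37 39 38
f 38 39 40
f 38 40 16
f 39 13 41
f 39 41 40
f 40 41 42
f 40 42 16
f 41 13 43
f 41 43 42
f 42 43 44
f 42 44 16
f 43 13 45
f 43 45 44
f 44 45 46
f 44 46 16
f 45 13 14
f 45 14 46
f 46 14 15
f 46 15 16
f 48 47 51
f 48 51 49
f 49 51 52
f 49 52 50
f 51 47 53
f 51 53 52
f 52 53 54
f 52 54 50
f 53 47 55
f 53 55 54
f 54 55 56
f 54 56 50
f 55 47 57
f 55 57 56
f 56 57 58
f 56 58 50
f 57 47 59
f 57 59 58
f 58 59 60
f 58 60 50
f 59 47 61
f 59 61 60
f 60 61 62
f 60 62 50
f 61 47 63
f 61 63 62
f 62 63 64
f 62 64 50
f 63 47 65
f 63 65 64
f 64 65 66
f 64 66 50
f 65 47 48
f 65 48 66
f 66 48 49
f 66 49 50



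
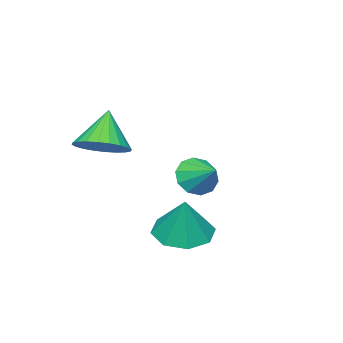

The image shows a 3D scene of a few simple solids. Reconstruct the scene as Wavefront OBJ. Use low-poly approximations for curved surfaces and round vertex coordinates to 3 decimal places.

v 2.101 2.248 -4.626
v 2.752 2.967 -5.029
v 2.559 2.692 -3.094
v 2.016 3.26 -4.894
v 1.33 2.96 -4.602
v 1.096 2.243 -4.325
v 1.45 1.529 -4.224
v 2.186 1.237 -4.359
v 2.873 1.536 -4.651
v 3.107 2.253 -4.928
v 2.474 -0.846 -1.518
v 3.324 -0.738 -1.023
v 1.706 -1.194 -0.122
v 3.184 -0.379 -1.011
v 2.935 -0.09 -1.076
v 2.616 0.083 -1.208
v 2.276 0.115 -1.387
v 1.965 0.001 -1.586
v 1.732 -0.243 -1.775
v 1.612 -0.578 -1.925
v 1.623 -0.954 -2.012
v 1.763 -1.314 -2.025
v 2.012 -1.602 -1.96
v 2.331 -1.776 -1.828
v 2.671 -1.807 -1.649
v 2.982 -1.693 -1.449
v 3.215 -1.45 -1.261
v 3.335 -1.114 -1.111
v -1.351 0.077 -3.703
v -1.077 -0.388 -3.047
v -1.009 1.163 -3.077
v -0.675 -0.323 -3.378
v -0.531 -0.106 -3.834
v -0.7 0.182 -4.24
v -1.118 0.429 -4.441
v -1.624 0.542 -4.36
v -2.027 0.477 -4.029
v -2.171 0.259 -3.573
v -2.002 -0.028 -3.167
v -1.584 -0.276 -2.966
f 2 1 4
f 2 4 3
f 4 1 5
f 4 5 3
f 5 1 6
f 5 6 3
f 6 1 7
f 6 7 3
f 7 1 8
f 7 8 3
f 8 1 9
f 8 9 3
f 9 1 10
f 9 10 3
f 10 1 2
f 10 2 3
f 12 11 14
f 12 14 13
f 14 11 15
f 14 15 13
f 15 11 16
f 15 16 13
f 16 11 17
f 16 17 13
f 17 11 18
f 17 18 13
f 18 11 19
f 18 19 13
f 19 11 20
f 19 20 13
f 20 11 21
f 20 21 13
f 21 11 22
f 21 22 13
f 22 11 23
f 22 23 13
f 23 11 24
f 23 24 13
f 24 11 25
f 24 25 13
f 25 11 26
f 25 26 13
f 26 11 27
f 26 27 13
f 27 11 28
f 27 28 13
f 28 11 12
f 28 12 13
f 30 29 32
f 30 32 31
f 32 29 33
f 32 33 31
f 33 29 34
f 33 34 31
f 34 29 35
f 34 35 31
f 35 29 36
f 35 36 31
f 36 29 37
f 36 37 31
f 37 29 38
f 37 38 31
f 38 29 39
f 38 39 31
f 39 29 40
f 39 40 31
f 40 29 30
f 40 30 31



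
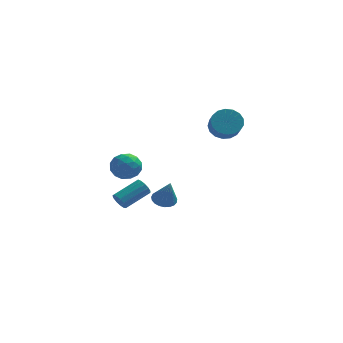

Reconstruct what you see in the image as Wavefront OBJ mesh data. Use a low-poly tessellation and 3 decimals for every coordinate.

v 0.783 -0.232 2.898
v 1.537 -0.274 2.7
v 1.67 -1.009 3.365
v 0.917 -0.968 3.562
v 1.531 -0.024 2.978
v 1.664 -0.76 3.642
v 1.353 0.178 3.237
v 1.487 -0.558 3.901
v 1.046 0.286 3.419
v 1.179 -0.45 4.083
v 0.678 0.275 3.481
v 0.811 -0.46 4.145
v 0.334 0.148 3.41
v 0.467 -0.587 4.074
v 0.093 -0.066 3.221
v 0.227 -0.801 3.885
v 0.01 -0.318 2.958
v 0.144 -1.054 3.623
v 0.105 -0.551 2.682
v 0.238 -1.286 3.346
v 0.354 -0.71 2.455
v 0.488 -1.446 3.119
v 0.702 -0.76 2.329
v 0.836 -1.496 2.994
v 1.069 -0.689 2.334
v 1.203 -1.425 2.998
v 1.37 -0.514 2.468
v 1.504 -1.249 3.132
v -4.418 -2.678 1.689
v -4.085 -2.391 1.034
v -3.295 -3.169 2.046
v -2.962 -2.882 1.391
v -3.204 -2.39 1.958
v -3.898 -2.087 1.737
v -3.482 -3.473 1.343
v -4.176 -3.17 1.122
v -3.507 -2.883 0.82
v -3.334 -2.214 1.2
v -4.046 -3.346 1.88
v -3.873 -2.677 2.26
v -4.35 -2.491 1.331
v -3.03 -3.069 1.749
v -3.172 -2.779 2.083
v -2.976 -2.611 1.698
v -4.24 -2.312 1.744
v -4.044 -2.144 1.359
v -3.526 -2.144 1.902
v -3.336 -3.416 1.721
v -3.14 -3.248 1.336
v -4.404 -2.949 1.382
v -4.208 -2.781 0.997
v -3.854 -3.416 1.178
v -3.814 -2.612 0.82
v -3.154 -2.901 1.029
v -3.46 -3.248 1.001
v -3.868 -3.07 0.871
v -3.713 -2.219 1.043
v -3.053 -2.507 1.252
v -3.195 -2.218 1.586
v -3.603 -2.04 1.456
v -3.373 -2.508 0.917
v -4.327 -3.053 1.828
v -3.667 -3.341 2.037
v -3.777 -3.52 1.624
v -4.185 -3.342 1.494
v -4.226 -2.659 2.051
v -3.566 -2.948 2.26
v -3.512 -2.49 2.209
v -3.92 -2.312 2.079
v -4.007 -3.052 2.163
v -1.99 -1.292 -1.433
v -1.48 -0.94 -1.422
v -1.69 -1.768 -0.107
v -1.657 -0.78 -1.324
v -1.892 -0.709 -1.245
v -2.144 -0.738 -1.199
v -2.369 -0.863 -1.192
v -2.529 -1.062 -1.228
v -2.596 -1.301 -1.298
v -2.558 -1.538 -1.392
v -2.422 -1.733 -1.493
v -2.211 -1.851 -1.584
v -1.963 -1.872 -1.648
v -1.719 -1.793 -1.675
v -1.522 -1.628 -1.66
v -1.406 -1.404 -1.606
v -1.391 -1.161 -1.522
v -4.242 1.572 -3.259
v -3.92 1.379 -3.604
v -2.756 2.214 -2.986
v -3.078 2.408 -2.641
v -4.03 1.618 -3.72
v -2.866 2.453 -3.103
v -4.206 1.842 -3.69
v -3.043 2.677 -3.072
v -4.395 1.981 -3.523
v -3.231 2.816 -2.905
v -4.534 1.99 -3.272
v -3.371 2.825 -2.654
v -4.581 1.866 -3.017
v -3.417 2.702 -2.399
v -4.52 1.65 -2.839
v -3.357 2.485 -2.221
v -4.371 1.408 -2.794
v -3.207 2.243 -2.176
v -4.181 1.219 -2.896
v -3.017 2.054 -2.279
v -4.01 1.142 -3.114
v -2.846 1.977 -2.496
v -3.913 1.202 -3.378
v -2.749 2.037 -2.76
f 2 1 5
f 2 5 3
f 3 5 6
f 3 6 4
f 5 1 7
f 5 7 6
f 6 7 8
f 6 8 4
f 7 1 9
f 7 9 8
f 8 9 10
f 8 10 4
f 9 1 11
f 9 11 10
f 10 11 12
f 10 12 4
f 11 1 13
f 11 13 12
f 12 13 14
f 12 14 4
f 13 1 15
f 13 15 14
f 14 15 16
f 14 16 4
f 15 1 17
f 15 17 16
f 16 17 18
f 16 18 4
f 17 1 19
f 17 19 18
f 18 19 20
f 18 20 4
f 19 1 21
f 19 21 20
f 20 21 22
f 20 22 4
f 21 1 23
f 21 23 22
f 22 23 24
f 22 24 4
f 23 1 25
f 23 25 24
f 24 25 26
f 24 26 4
f 25 1 27
f 25 27 26
f 26 27 28
f 26 28 4
f 27 1 2
f 27 2 28
f 28 2 3
f 28 3 4
f 29 66 45
f 66 40 69
f 45 69 34
f 66 69 45
f 29 45 41
f 45 34 46
f 41 46 30
f 45 46 41
f 29 41 50
f 41 30 51
f 50 51 36
f 41 51 50
f 29 50 62
f 50 36 65
f 62 65 39
f 50 65 62
f 29 62 66
f 62 39 70
f 66 70 40
f 62 70 66
f 30 46 57
f 46 34 60
f 57 60 38
f 46 60 57
f 34 69 47
f 69 40 68
f 47 68 33
f 69 68 47
f 40 70 67
f 70 39 63
f 67 63 31
f 70 63 67
f 39 65 64
f 65 36 52
f 64 52 35
f 65 52 64
f 36 51 56
f 51 30 53
f 56 53 37
f 51 53 56
f 32 58 44
f 58 38 59
f 44 59 33
f 58 59 44
f 32 44 42
f 44 33 43
f 42 43 31
f 44 43 42
f 32 42 49
f 42 31 48
f 49 48 35
f 42 48 49
f 32 49 54
f 49 35 55
f 54 55 37
f 49 55 54
f 32 54 58
f 54 37 61
f 58 61 38
f 54 61 58
f 33 59 47
f 59 38 60
f 47 60 34
f 59 60 47
f 31 43 67
f 43 33 68
f 67 68 40
f 43 68 67
f 35 48 64
f 48 31 63
f 64 63 39
f 48 63 64
f 37 55 56
f 55 35 52
f 56 52 36
f 55 52 56
f 38 61 57
f 61 37 53
f 57 53 30
f 61 53 57
f 72 71 74
f 72 74 73
f 74 71 75
f 74 75 73
f 75 71 76
f 75 76 73
f 76 71 77
f 76 77 73
f 77 71 78
f 77 78 73
f 78 71 79
f 78 79 73
f 79 71 80
f 79 80 73
f 80 71 81
f 80 81 73
f 81 71 82
f 81 82 73
f 82 71 83
f 82 83 73
f 83 71 84
f 83 84 73
f 84 71 85
f 84 85 73
f 85 71 86
f 85 86 73
f 86 71 87
f 86 87 73
f 87 71 72
f 87 72 73
f 89 88 92
f 89 92 90
f 90 92 93
f 90 93 91
f 92 88 94
f 92 94 93
f 93 94 95
f 93 95 91
f 94 88 96
f 94 96 95
f 95 96 97
f 95 97 91
f 96 88 98
f 96 98 97
f 97 98 99
f 97 99 91
f 98 88 100
f 98 100 99
f 99 100 101
f 99 101 91
f 100 88 102
f 100 102 101
f 101 102 103
f 101 103 91
f 102 88 104
f 102 104 103
f 103 104 105
f 103 105 91
f 104 88 106
f 104 106 105
f 105 106 107
f 105 107 91
f 106 88 108
f 106 108 107
f 107 108 109
f 107 109 91
f 108 88 110
f 108 110 109
f 109 110 111
f 109 111 91
f 110 88 89
f 110 89 111
f 111 89 90
f 111 90 91



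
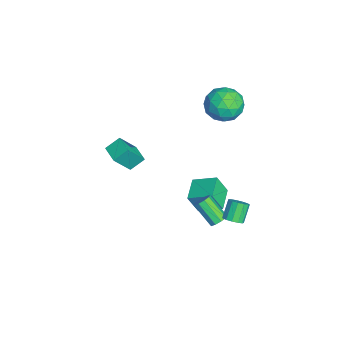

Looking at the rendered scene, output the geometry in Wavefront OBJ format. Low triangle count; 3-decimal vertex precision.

v -3.432 2.581 4.552
v -2.79 3.645 4.332
v -2.01 1.515 3.548
v -1.368 2.579 3.328
v -1.444 2.12 4.5
v -2.323 2.779 5.121
v -2.477 2.381 2.759
v -3.356 3.04 3.38
v -2.2 3.521 3.223
v -1.562 3.36 4.299
v -3.238 1.8 3.581
v -2.6 1.639 4.657
v -3.236 3.207 4.53
v -1.564 1.953 3.35
v -1.609 1.683 4.039
v -1.231 2.309 3.909
v -2.961 2.698 4.994
v -2.584 3.323 4.864
v -1.793 2.426 4.964
v -2.216 1.837 3.016
v -1.839 2.462 2.886
v -3.569 2.851 3.971
v -3.191 3.477 3.841
v -3.007 2.734 2.916
v -2.512 3.759 3.749
v -1.676 3.133 3.159
v -2.328 3.016 2.825
v -2.844 3.404 3.189
v -2.137 3.664 4.381
v -1.301 3.038 3.791
v -1.345 2.768 4.481
v -1.862 3.155 4.845
v -1.79 3.592 3.73
v -3.499 2.122 4.089
v -2.663 1.496 3.499
v -2.938 2.005 3.035
v -3.455 2.392 3.399
v -3.124 2.027 4.721
v -2.288 1.401 4.131
v -1.956 1.756 4.691
v -2.472 2.144 5.055
v -3.01 1.568 4.15
v 1.821 2.122 -2.955
v 2.231 2.249 -2.551
v 1.39 1.305 -1.4
v 0.979 1.178 -1.805
v 1.937 2.525 -2.54
v 1.095 1.581 -1.389
v 1.588 2.612 -2.724
v 0.747 1.668 -1.573
v 1.348 2.47 -3.015
v 0.507 1.526 -1.865
v 1.329 2.165 -3.279
v 0.488 1.221 -2.128
v 1.541 1.84 -3.392
v 0.699 0.896 -2.241
v 1.883 1.647 -3.3
v 1.041 0.703 -2.149
v 2.196 1.676 -3.047
v 1.355 0.732 -1.896
v 2.334 1.914 -2.751
v 1.492 0.97 -1.6
v -2.065 1.428 -4.211
v -1.97 0.78 -2.828
v -1.615 2.839 -3.58
v -1.519 2.191 -2.197
v -0.561 1.069 -4.483
v -0.465 0.421 -3.1
v -0.11 2.48 -3.852
v -0.015 1.832 -2.469
v -3.044 -4.313 -0.626
v -3.351 -3.458 0.047
v -3.594 -3.347 -2.105
v -3.902 -2.493 -1.432
v -1.918 -3.827 -0.728
v -2.226 -2.973 -0.055
v -2.469 -2.862 -2.207
v -2.776 -2.007 -1.534
v 3.136 2.835 -1.527
v 3.5 3.341 -1.437
v 2.748 3.711 -0.483
v 2.384 3.205 -0.573
v 3.251 3.437 -1.67
v 2.499 3.808 -0.716
v 2.965 3.342 -1.859
v 2.214 3.713 -0.905
v 2.734 3.086 -1.942
v 1.982 3.457 -0.988
v 2.63 2.75 -1.893
v 1.878 3.121 -0.939
v 2.687 2.441 -1.728
v 1.935 2.812 -0.774
v 2.886 2.257 -1.499
v 2.134 2.628 -0.545
v 3.165 2.256 -1.279
v 2.413 2.627 -0.325
v 3.434 2.439 -1.138
v 2.682 2.81 -0.184
v 3.609 2.747 -1.12
v 2.857 3.118 -0.166
v 3.634 3.084 -1.231
v 2.882 3.454 -0.277
f 1 38 17
f 38 12 41
f 17 41 6
f 38 41 17
f 1 17 13
f 17 6 18
f 13 18 2
f 17 18 13
f 1 13 22
f 13 2 23
f 22 23 8
f 13 23 22
f 1 22 34
f 22 8 37
f 34 37 11
f 22 37 34
f 1 34 38
f 34 11 42
f 38 42 12
f 34 42 38
f 2 18 29
f 18 6 32
f 29 32 10
f 18 32 29
f 6 41 19
f 41 12 40
f 19 40 5
f 41 40 19
f 12 42 39
f 42 11 35
f 39 35 3
f 42 35 39
f 11 37 36
f 37 8 24
f 36 24 7
f 37 24 36
f 8 23 28
f 23 2 25
f 28 25 9
f 23 25 28
f 4 30 16
f 30 10 31
f 16 31 5
f 30 31 16
f 4 16 14
f 16 5 15
f 14 15 3
f 16 15 14
f 4 14 21
f 14 3 20
f 21 20 7
f 14 20 21
f 4 21 26
f 21 7 27
f 26 27 9
f 21 27 26
f 4 26 30
f 26 9 33
f 30 33 10
f 26 33 30
f 5 31 19
f 31 10 32
f 19 32 6
f 31 32 19
f 3 15 39
f 15 5 40
f 39 40 12
f 15 40 39
f 7 20 36
f 20 3 35
f 36 35 11
f 20 35 36
f 9 27 28
f 27 7 24
f 28 24 8
f 27 24 28
f 10 33 29
f 33 9 25
f 29 25 2
f 33 25 29
f 44 43 47
f 44 47 45
f 45 47 48
f 45 48 46
f 47 43 49
f 47 49 48
f 48 49 50
f 48 50 46
f 49 43 51
f 49 51 50
f 50 51 52
f 50 52 46
f 51 43 53
f 51 53 52
f 52 53 54
f 52 54 46
f 53 43 55
f 53 55 54
f 54 55 56
f 54 56 46
f 55 43 57
f 55 57 56
f 56 57 58
f 56 58 46
f 57 43 59
f 57 59 58
f 58 59 60
f 58 60 46
f 59 43 61
f 59 61 60
f 60 61 62
f 60 62 46
f 61 43 44
f 61 44 62
f 62 44 45
f 62 45 46
f 64 66 63
f 67 64 63
f 63 66 65
f 65 67 63
f 64 70 66
f 68 64 67
f 68 70 64
f 66 70 65
f 69 67 65
f 65 70 69
f 69 68 67
f 70 68 69
f 72 74 71
f 75 72 71
f 71 74 73
f 73 75 71
f 72 78 74
f 76 72 75
f 76 78 72
f 74 78 73
f 77 75 73
f 73 78 77
f 77 76 75
f 78 76 77
f 80 79 83
f 80 83 81
f 81 83 84
f 81 84 82
f 83 79 85
f 83 85 84
f 84 85 86
f 84 86 82
f 85 79 87
f 85 87 86
f 86 87 88
f 86 88 82
f 87 79 89
f 87 89 88
f 88 89 90
f 88 90 82
f 89 79 91
f 89 91 90
f 90 91 92
f 90 92 82
f 91 79 93
f 91 93 92
f 92 93 94
f 92 94 82
f 93 79 95
f 93 95 94
f 94 95 96
f 94 96 82
f 95 79 97
f 95 97 96
f 96 97 98
f 96 98 82
f 97 79 99
f 97 99 98
f 98 99 100
f 98 100 82
f 99 79 101
f 99 101 100
f 100 101 102
f 100 102 82
f 101 79 80
f 101 80 102
f 102 80 81
f 102 81 82



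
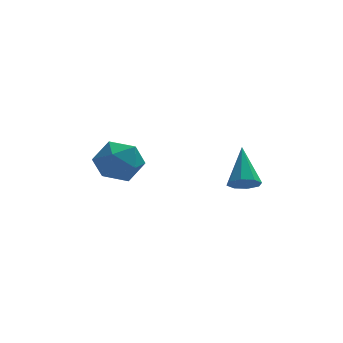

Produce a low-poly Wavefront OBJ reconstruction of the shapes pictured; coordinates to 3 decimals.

v -1.131 1.29 0.567
v -0.477 0.713 1.033
v -2.323 0.587 1.367
v -1.669 0.01 1.833
v -1.701 0.978 2.028
v -0.964 1.413 1.533
v -1.836 -0.113 0.867
v -1.099 0.322 0.372
v -0.913 -0.154 1.218
v -0.829 0.521 1.936
v -1.971 0.779 0.464
v -1.887 1.454 1.182
v 2.867 0.023 0.142
v 3.416 0.2 -0.083
v 2.973 1.257 1.378
v 3.054 0.432 -0.284
v 2.582 0.424 -0.235
v 2.277 0.181 0.035
v 2.317 -0.155 0.368
v 2.679 -0.387 0.568
v 3.151 -0.379 0.519
v 3.456 -0.136 0.25
f 1 12 6
f 1 6 2
f 1 2 8
f 1 8 11
f 1 11 12
f 2 6 10
f 6 12 5
f 12 11 3
f 11 8 7
f 8 2 9
f 4 10 5
f 4 5 3
f 4 3 7
f 4 7 9
f 4 9 10
f 5 10 6
f 3 5 12
f 7 3 11
f 9 7 8
f 10 9 2
f 14 13 16
f 14 16 15
f 16 13 17
f 16 17 15
f 17 13 18
f 17 18 15
f 18 13 19
f 18 19 15
f 19 13 20
f 19 20 15
f 20 13 21
f 20 21 15
f 21 13 22
f 21 22 15
f 22 13 14
f 22 14 15



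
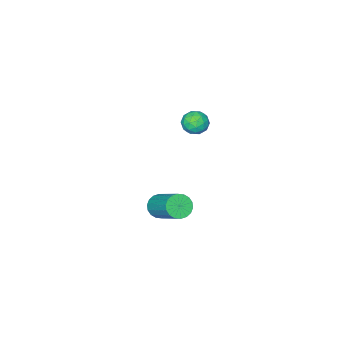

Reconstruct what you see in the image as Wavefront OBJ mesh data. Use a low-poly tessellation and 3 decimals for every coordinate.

v 0.327 4.397 2.084
v 0.969 4.261 1.859
v 0.151 3.299 2.241
v 0.793 3.163 2.016
v 0.699 3.485 2.624
v 0.808 4.163 2.527
v 0.312 3.397 1.573
v 0.421 4.075 1.476
v 0.96 3.643 1.543
v 1.199 3.697 2.192
v -0.079 3.863 1.908
v 0.16 3.917 2.557
v 0.664 4.425 1.958
v 0.456 3.135 2.142
v 0.401 3.324 2.499
v 0.779 3.244 2.367
v 0.569 4.368 2.35
v 0.947 4.288 2.218
v 0.788 3.831 2.667
v 0.173 3.272 1.882
v 0.551 3.192 1.75
v 0.341 4.316 1.733
v 0.719 4.236 1.601
v 0.332 3.729 1.433
v 1.036 3.982 1.64
v 0.932 3.337 1.732
v 0.649 3.475 1.472
v 0.713 3.873 1.415
v 1.176 4.014 2.021
v 1.073 3.369 2.113
v 1.017 3.558 2.471
v 1.082 3.957 2.414
v 1.171 3.651 1.836
v 0.047 4.191 1.987
v -0.056 3.546 2.079
v 0.038 3.603 1.686
v 0.103 4.002 1.629
v 0.188 4.223 2.368
v 0.084 3.578 2.46
v 0.407 3.687 2.685
v 0.471 4.085 2.628
v -0.051 3.909 2.264
v 1.349 2.268 -4.49
v 1.703 1.866 -4.055
v 2.045 3.57 -2.756
v 1.691 3.972 -3.19
v 1.92 1.968 -4.246
v 2.263 3.672 -2.947
v 2.025 2.129 -4.486
v 2.367 3.833 -3.187
v 1.995 2.318 -4.726
v 2.338 4.022 -3.427
v 1.837 2.497 -4.919
v 2.18 4.201 -3.62
v 1.583 2.631 -5.028
v 1.925 4.335 -3.728
v 1.282 2.693 -5.029
v 1.625 4.397 -3.73
v 0.995 2.67 -4.924
v 1.337 4.374 -3.625
v 0.777 2.568 -4.733
v 1.12 4.272 -3.434
v 0.673 2.407 -4.493
v 1.015 4.111 -3.194
v 0.702 2.218 -4.253
v 1.045 3.922 -2.954
v 0.86 2.039 -4.06
v 1.203 3.743 -2.761
v 1.115 1.905 -3.952
v 1.457 3.609 -2.652
v 1.415 1.843 -3.95
v 1.758 3.547 -2.651
f 1 38 17
f 38 12 41
f 17 41 6
f 38 41 17
f 1 17 13
f 17 6 18
f 13 18 2
f 17 18 13
f 1 13 22
f 13 2 23
f 22 23 8
f 13 23 22
f 1 22 34
f 22 8 37
f 34 37 11
f 22 37 34
f 1 34 38
f 34 11 42
f 38 42 12
f 34 42 38
f 2 18 29
f 18 6 32
f 29 32 10
f 18 32 29
f 6 41 19
f 41 12 40
f 19 40 5
f 41 40 19
f 12 42 39
f 42 11 35
f 39 35 3
f 42 35 39
f 11 37 36
f 37 8 24
f 36 24 7
f 37 24 36
f 8 23 28
f 23 2 25
f 28 25 9
f 23 25 28
f 4 30 16
f 30 10 31
f 16 31 5
f 30 31 16
f 4 16 14
f 16 5 15
f 14 15 3
f 16 15 14
f 4 14 21
f 14 3 20
f 21 20 7
f 14 20 21
f 4 21 26
f 21 7 27
f 26 27 9
f 21 27 26
f 4 26 30
f 26 9 33
f 30 33 10
f 26 33 30
f 5 31 19
f 31 10 32
f 19 32 6
f 31 32 19
f 3 15 39
f 15 5 40
f 39 40 12
f 15 40 39
f 7 20 36
f 20 3 35
f 36 35 11
f 20 35 36
f 9 27 28
f 27 7 24
f 28 24 8
f 27 24 28
f 10 33 29
f 33 9 25
f 29 25 2
f 33 25 29
f 44 43 47
f 44 47 45
f 45 47 48
f 45 48 46
f 47 43 49
f 47 49 48
f 48 49 50
f 48 50 46
f 49 43 51
f 49 51 50
f 50 51 52
f 50 52 46
f 51 43 53
f 51 53 52
f 52 53 54
f 52 54 46
f 53 43 55
f 53 55 54
f 54 55 56
f 54 56 46
f 55 43 57
f 55 57 56
f 56 57 58
f 56 58 46
f 57 43 59
f 57 59 58
f 58 59 60
f 58 60 46
f 59 43 61
f 59 61 60
f 60 61 62
f 60 62 46
f 61 43 63
f 61 63 62
f 62 63 64
f 62 64 46
f 63 43 65
f 63 65 64
f 64 65 66
f 64 66 46
f 65 43 67
f 65 67 66
f 66 67 68
f 66 68 46
f 67 43 69
f 67 69 68
f 68 69 70
f 68 70 46
f 69 43 71
f 69 71 70
f 70 71 72
f 70 72 46
f 71 43 44
f 71 44 72
f 72 44 45
f 72 45 46



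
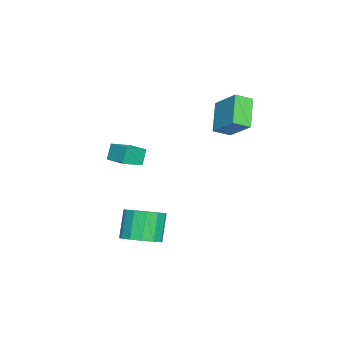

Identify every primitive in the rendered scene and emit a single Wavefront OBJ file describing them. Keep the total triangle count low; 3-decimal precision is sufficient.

v 2.18 -1.39 -3.609
v 3.035 -1.681 -3.134
v 2.214 -1.682 -1.657
v 1.36 -1.39 -2.131
v 3.037 -1.107 -3.133
v 2.216 -1.107 -1.655
v 2.767 -0.622 -3.282
v 1.946 -0.622 -1.805
v 2.311 -0.381 -3.536
v 1.49 -0.381 -2.058
v 1.813 -0.46 -3.812
v 0.993 -0.461 -2.335
v 1.432 -0.834 -4.024
v 0.612 -0.835 -2.547
v 1.289 -1.385 -4.104
v 0.468 -1.386 -2.627
v 1.428 -1.937 -4.027
v 0.607 -1.938 -2.55
v 1.807 -2.316 -3.817
v 0.986 -2.316 -2.34
v 2.304 -2.4 -3.541
v 1.483 -2.401 -2.063
v 2.761 -2.163 -3.286
v 1.941 -2.164 -1.809
v -2.835 0.866 1.501
v -4.185 0.677 2.767
v -3.339 1.632 1.078
v -4.688 1.444 2.345
v -1.972 2.036 2.595
v -3.321 1.848 3.862
v -2.475 2.803 2.173
v -3.825 2.614 3.439
v -1.153 -2.982 -0.175
v -1.517 -2.874 0.717
v -0.441 -2.006 -0.003
v -0.806 -1.898 0.889
v -0.274 -3.702 0.271
v -0.639 -3.594 1.163
v 0.437 -2.726 0.443
v 0.073 -2.618 1.335
f 2 1 5
f 2 5 3
f 3 5 6
f 3 6 4
f 5 1 7
f 5 7 6
f 6 7 8
f 6 8 4
f 7 1 9
f 7 9 8
f 8 9 10
f 8 10 4
f 9 1 11
f 9 11 10
f 10 11 12
f 10 12 4
f 11 1 13
f 11 13 12
f 12 13 14
f 12 14 4
f 13 1 15
f 13 15 14
f 14 15 16
f 14 16 4
f 15 1 17
f 15 17 16
f 16 17 18
f 16 18 4
f 17 1 19
f 17 19 18
f 18 19 20
f 18 20 4
f 19 1 21
f 19 21 20
f 20 21 22
f 20 22 4
f 21 1 23
f 21 23 22
f 22 23 24
f 22 24 4
f 23 1 2
f 23 2 24
f 24 2 3
f 24 3 4
f 26 28 25
f 29 26 25
f 25 28 27
f 27 29 25
f 26 32 28
f 30 26 29
f 30 32 26
f 28 32 27
f 31 29 27
f 27 32 31
f 31 30 29
f 32 30 31
f 34 36 33
f 37 34 33
f 33 36 35
f 35 37 33
f 34 40 36
f 38 34 37
f 38 40 34
f 36 40 35
f 39 37 35
f 35 40 39
f 39 38 37
f 40 38 39



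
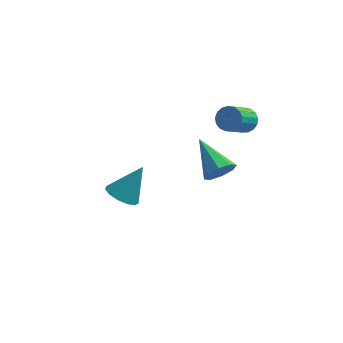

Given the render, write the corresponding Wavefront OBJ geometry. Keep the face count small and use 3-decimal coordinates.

v 2.805 -1.219 3.234
v 3.027 -0.866 3.784
v 2.416 -1.969 4.736
v 2.195 -2.321 4.186
v 2.724 -0.745 3.729
v 2.113 -1.848 4.682
v 2.44 -0.733 3.561
v 1.829 -1.836 4.514
v 2.24 -0.833 3.318
v 1.629 -1.935 4.27
v 2.169 -1.02 3.055
v 1.558 -2.123 4.008
v 2.244 -1.253 2.834
v 1.633 -2.356 3.786
v 2.448 -1.478 2.704
v 1.837 -2.581 3.656
v 2.734 -1.644 2.695
v 2.123 -2.747 3.648
v 3.036 -1.712 2.81
v 2.425 -2.815 3.763
v 3.285 -1.667 3.022
v 2.674 -2.77 3.974
v 3.424 -1.52 3.282
v 2.814 -2.622 4.235
v 3.422 -1.303 3.532
v 2.811 -2.406 4.484
v 3.279 -1.067 3.713
v 2.668 -2.17 4.665
v 2.147 -4.521 2.253
v 2.612 -4.588 2.925
v 0.973 -3.079 3.207
v 2.825 -4.151 2.528
v 2.641 -3.931 1.969
v 2.168 -4.057 1.577
v 1.682 -4.455 1.581
v 1.469 -4.891 1.978
v 1.653 -5.111 2.536
v 2.126 -4.985 2.929
v -2.835 -2.056 -2.417
v -2.194 -1.683 -2.944
v -1.945 -1.304 -0.803
v -2.566 -1.334 -2.901
v -3.024 -1.213 -2.704
v -3.422 -1.36 -2.416
v -3.634 -1.728 -2.129
v -3.592 -2.2 -1.932
v -3.309 -2.626 -1.89
v -2.877 -2.871 -2.014
v -2.431 -2.857 -2.267
v -2.113 -2.589 -2.567
v -2.025 -2.151 -2.819
f 2 1 5
f 2 5 3
f 3 5 6
f 3 6 4
f 5 1 7
f 5 7 6
f 6 7 8
f 6 8 4
f 7 1 9
f 7 9 8
f 8 9 10
f 8 10 4
f 9 1 11
f 9 11 10
f 10 11 12
f 10 12 4
f 11 1 13
f 11 13 12
f 12 13 14
f 12 14 4
f 13 1 15
f 13 15 14
f 14 15 16
f 14 16 4
f 15 1 17
f 15 17 16
f 16 17 18
f 16 18 4
f 17 1 19
f 17 19 18
f 18 19 20
f 18 20 4
f 19 1 21
f 19 21 20
f 20 21 22
f 20 22 4
f 21 1 23
f 21 23 22
f 22 23 24
f 22 24 4
f 23 1 25
f 23 25 24
f 24 25 26
f 24 26 4
f 25 1 27
f 25 27 26
f 26 27 28
f 26 28 4
f 27 1 2
f 27 2 28
f 28 2 3
f 28 3 4
f 30 29 32
f 30 32 31
f 32 29 33
f 32 33 31
f 33 29 34
f 33 34 31
f 34 29 35
f 34 35 31
f 35 29 36
f 35 36 31
f 36 29 37
f 36 37 31
f 37 29 38
f 37 38 31
f 38 29 30
f 38 30 31
f 40 39 42
f 40 42 41
f 42 39 43
f 42 43 41
f 43 39 44
f 43 44 41
f 44 39 45
f 44 45 41
f 45 39 46
f 45 46 41
f 46 39 47
f 46 47 41
f 47 39 48
f 47 48 41
f 48 39 49
f 48 49 41
f 49 39 50
f 49 50 41
f 50 39 51
f 50 51 41
f 51 39 40
f 51 40 41



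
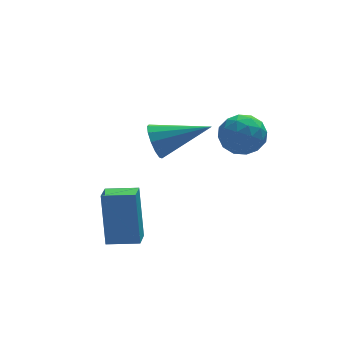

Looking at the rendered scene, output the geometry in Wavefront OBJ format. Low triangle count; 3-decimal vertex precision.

v -4.061 -0.379 -2.647
v -4.038 0.211 -0.862
v -3.757 0.343 -2.889
v -3.734 0.933 -1.104
v -3.086 -0.753 -2.536
v -3.063 -0.163 -0.751
v -2.782 -0.031 -2.778
v -2.759 0.559 -0.993
v 0.107 0.343 1.56
v 0.778 0.014 1.309
v -0.418 -0.814 1.671
v 0.253 -1.143 1.42
v 0.225 -0.794 2.126
v 0.55 -0.079 2.058
v -0.19 -0.721 0.922
v 0.135 -0.006 0.854
v 0.594 -0.644 0.914
v 0.851 -0.689 1.658
v -0.491 -0.111 1.322
v -0.234 -0.156 2.066
v 0.489 0.28 1.425
v -0.129 -1.08 1.555
v -0.145 -0.875 1.971
v 0.249 -1.069 1.823
v 0.355 0.225 1.865
v 0.749 0.032 1.717
v 0.424 -0.443 2.198
v -0.389 -0.832 1.263
v 0.005 -1.025 1.115
v 0.111 0.269 1.157
v 0.505 0.075 1.009
v -0.064 -0.357 0.782
v 0.775 -0.3 1.045
v 0.466 -0.98 1.11
v 0.206 -0.732 0.818
v 0.397 -0.311 0.778
v 0.926 -0.326 1.482
v 0.617 -1.007 1.548
v 0.601 -0.802 1.963
v 0.792 -0.381 1.923
v 0.818 -0.713 1.251
v -0.257 0.207 1.432
v -0.566 -0.474 1.498
v -0.432 -0.419 1.057
v -0.241 0.002 1.017
v -0.106 0.18 1.87
v -0.415 -0.5 1.935
v -0.037 -0.489 2.202
v 0.154 -0.068 2.162
v -0.458 -0.087 1.729
v -1.917 1.812 0.119
v -1.636 2.185 -0.375
v -0.223 1.388 0.761
v -1.69 2.422 -0.078
v -1.815 2.464 0.282
v -1.973 2.299 0.59
v -2.113 1.98 0.748
v -2.191 1.607 0.707
v -2.181 1.299 0.479
v -2.088 1.154 0.137
v -1.94 1.217 -0.211
v -1.785 1.47 -0.454
v -1.672 1.831 -0.515
f 2 4 1
f 5 2 1
f 1 4 3
f 3 5 1
f 2 8 4
f 6 2 5
f 6 8 2
f 4 8 3
f 7 5 3
f 3 8 7
f 7 6 5
f 8 6 7
f 9 46 25
f 46 20 49
f 25 49 14
f 46 49 25
f 9 25 21
f 25 14 26
f 21 26 10
f 25 26 21
f 9 21 30
f 21 10 31
f 30 31 16
f 21 31 30
f 9 30 42
f 30 16 45
f 42 45 19
f 30 45 42
f 9 42 46
f 42 19 50
f 46 50 20
f 42 50 46
f 10 26 37
f 26 14 40
f 37 40 18
f 26 40 37
f 14 49 27
f 49 20 48
f 27 48 13
f 49 48 27
f 20 50 47
f 50 19 43
f 47 43 11
f 50 43 47
f 19 45 44
f 45 16 32
f 44 32 15
f 45 32 44
f 16 31 36
f 31 10 33
f 36 33 17
f 31 33 36
f 12 38 24
f 38 18 39
f 24 39 13
f 38 39 24
f 12 24 22
f 24 13 23
f 22 23 11
f 24 23 22
f 12 22 29
f 22 11 28
f 29 28 15
f 22 28 29
f 12 29 34
f 29 15 35
f 34 35 17
f 29 35 34
f 12 34 38
f 34 17 41
f 38 41 18
f 34 41 38
f 13 39 27
f 39 18 40
f 27 40 14
f 39 40 27
f 11 23 47
f 23 13 48
f 47 48 20
f 23 48 47
f 15 28 44
f 28 11 43
f 44 43 19
f 28 43 44
f 17 35 36
f 35 15 32
f 36 32 16
f 35 32 36
f 18 41 37
f 41 17 33
f 37 33 10
f 41 33 37
f 52 51 54
f 52 54 53
f 54 51 55
f 54 55 53
f 55 51 56
f 55 56 53
f 56 51 57
f 56 57 53
f 57 51 58
f 57 58 53
f 58 51 59
f 58 59 53
f 59 51 60
f 59 60 53
f 60 51 61
f 60 61 53
f 61 51 62
f 61 62 53
f 62 51 63
f 62 63 53
f 63 51 52
f 63 52 53



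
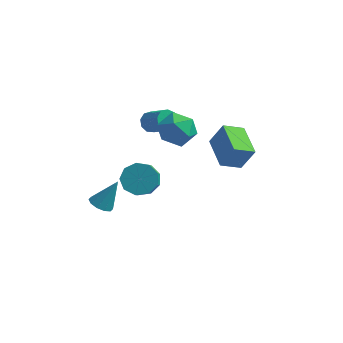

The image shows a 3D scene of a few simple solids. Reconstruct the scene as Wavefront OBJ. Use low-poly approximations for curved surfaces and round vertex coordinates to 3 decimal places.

v -4.028 -2.207 -2.473
v -3.381 -1.995 -2.853
v -3.272 -1.493 -0.787
v -3.691 -1.627 -2.87
v -4.13 -1.48 -2.735
v -4.53 -1.61 -2.5
v -4.738 -1.969 -2.255
v -4.675 -2.419 -2.092
v -4.365 -2.787 -2.075
v -3.926 -2.934 -2.21
v -3.526 -2.804 -2.445
v -3.318 -2.445 -2.69
v 1.654 -0.094 3.189
v 2.383 0.084 4.614
v 2.548 0.776 2.623
v 3.277 0.954 4.047
v 2.943 -1.714 2.733
v 3.672 -1.536 4.157
v 3.837 -0.844 2.166
v 4.566 -0.666 3.591
v -3.23 3.013 1.204
v -2.836 3.605 1.001
v -1.536 3.06 1.933
v -1.93 2.467 2.136
v -3.096 3.707 1.423
v -1.796 3.161 2.355
v -3.419 3.483 1.743
v -2.119 2.938 2.675
v -3.653 3.04 1.81
v -2.353 2.495 2.742
v -3.69 2.583 1.594
v -2.39 2.038 2.526
v -3.511 2.328 1.195
v -2.211 1.783 2.127
v -3.201 2.393 0.801
v -1.901 1.848 1.733
v -2.904 2.748 0.595
v -1.604 2.203 1.527
v -2.76 3.226 0.674
v -1.46 2.681 1.606
v -1.56 1.262 2.915
v -0.447 1.797 3.179
v -0.673 -0.577 2.901
v 0.44 -0.042 3.165
v -0.475 -0.057 4.034
v -1.024 1.079 4.042
v -0.096 0.141 2.038
v -0.645 1.277 2.046
v 0.457 1.104 2.637
v 0.222 0.981 3.871
v -1.342 0.239 2.209
v -1.577 0.116 3.443
v -1.132 -3.007 1.224
v -0.286 -2.444 1.526
v 0.178 -3.771 2.698
v -0.668 -4.333 2.396
v -0.856 -2.277 1.941
v -0.392 -3.603 3.113
v -1.556 -2.451 2.021
v -1.092 -3.777 3.193
v -2.057 -2.885 1.728
v -1.593 -4.212 2.9
v -2.125 -3.376 1.199
v -1.661 -4.703 2.371
v -1.729 -3.695 0.682
v -1.265 -5.021 1.854
v -1.053 -3.691 0.418
v -0.589 -5.018 1.59
v -0.414 -3.367 0.532
v 0.049 -4.694 1.704
v -0.111 -2.875 0.969
v 0.352 -4.201 2.142
f 2 1 4
f 2 4 3
f 4 1 5
f 4 5 3
f 5 1 6
f 5 6 3
f 6 1 7
f 6 7 3
f 7 1 8
f 7 8 3
f 8 1 9
f 8 9 3
f 9 1 10
f 9 10 3
f 10 1 11
f 10 11 3
f 11 1 12
f 11 12 3
f 12 1 2
f 12 2 3
f 14 16 13
f 17 14 13
f 13 16 15
f 15 17 13
f 14 20 16
f 18 14 17
f 18 20 14
f 16 20 15
f 19 17 15
f 15 20 19
f 19 18 17
f 20 18 19
f 22 21 25
f 22 25 23
f 23 25 26
f 23 26 24
f 25 21 27
f 25 27 26
f 26 27 28
f 26 28 24
f 27 21 29
f 27 29 28
f 28 29 30
f 28 30 24
f 29 21 31
f 29 31 30
f 30 31 32
f 30 32 24
f 31 21 33
f 31 33 32
f 32 33 34
f 32 34 24
f 33 21 35
f 33 35 34
f 34 35 36
f 34 36 24
f 35 21 37
f 35 37 36
f 36 37 38
f 36 38 24
f 37 21 39
f 37 39 38
f 38 39 40
f 38 40 24
f 39 21 22
f 39 22 40
f 40 22 23
f 40 23 24
f 41 52 46
f 41 46 42
f 41 42 48
f 41 48 51
f 41 51 52
f 42 46 50
f 46 52 45
f 52 51 43
f 51 48 47
f 48 42 49
f 44 50 45
f 44 45 43
f 44 43 47
f 44 47 49
f 44 49 50
f 45 50 46
f 43 45 52
f 47 43 51
f 49 47 48
f 50 49 42
f 54 53 57
f 54 57 55
f 55 57 58
f 55 58 56
f 57 53 59
f 57 59 58
f 58 59 60
f 58 60 56
f 59 53 61
f 59 61 60
f 60 61 62
f 60 62 56
f 61 53 63
f 61 63 62
f 62 63 64
f 62 64 56
f 63 53 65
f 63 65 64
f 64 65 66
f 64 66 56
f 65 53 67
f 65 67 66
f 66 67 68
f 66 68 56
f 67 53 69
f 67 69 68
f 68 69 70
f 68 70 56
f 69 53 71
f 69 71 70
f 70 71 72
f 70 72 56
f 71 53 54
f 71 54 72
f 72 54 55
f 72 55 56



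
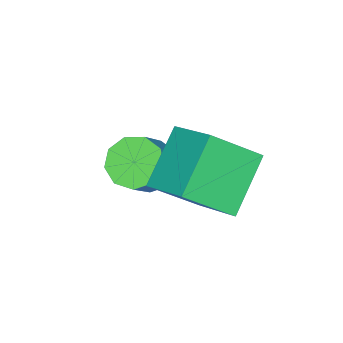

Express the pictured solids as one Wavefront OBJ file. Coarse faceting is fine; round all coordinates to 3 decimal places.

v -1.818 3.056 1.881
v -0.745 1.959 3.117
v -1.268 4.626 2.798
v -0.194 3.529 4.033
v -0.126 3.231 0.567
v 0.948 2.134 1.802
v 0.425 4.801 1.483
v 1.498 3.704 2.719
v -1.001 0.922 0.384
v -0.325 0.686 -0.194
v 0.716 0.841 0.957
v 0.041 1.078 1.536
v -0.408 1.31 -0.204
v 0.633 1.465 0.948
v -0.768 1.752 0.062
v 0.273 1.907 1.214
v -1.237 1.807 0.479
v -0.196 1.962 1.63
v -1.595 1.447 0.851
v -0.554 1.602 2.002
v -1.675 0.842 1.005
v -0.634 0.997 2.156
v -1.439 0.275 0.868
v -0.398 0.43 2.02
v -0.999 0.01 0.505
v 0.042 0.166 1.657
v -0.559 0.173 0.086
v 0.482 0.328 1.237
f 2 4 1
f 5 2 1
f 1 4 3
f 3 5 1
f 2 8 4
f 6 2 5
f 6 8 2
f 4 8 3
f 7 5 3
f 3 8 7
f 7 6 5
f 8 6 7
f 10 9 13
f 10 13 11
f 11 13 14
f 11 14 12
f 13 9 15
f 13 15 14
f 14 15 16
f 14 16 12
f 15 9 17
f 15 17 16
f 16 17 18
f 16 18 12
f 17 9 19
f 17 19 18
f 18 19 20
f 18 20 12
f 19 9 21
f 19 21 20
f 20 21 22
f 20 22 12
f 21 9 23
f 21 23 22
f 22 23 24
f 22 24 12
f 23 9 25
f 23 25 24
f 24 25 26
f 24 26 12
f 25 9 27
f 25 27 26
f 26 27 28
f 26 28 12
f 27 9 10
f 27 10 28
f 28 10 11
f 28 11 12



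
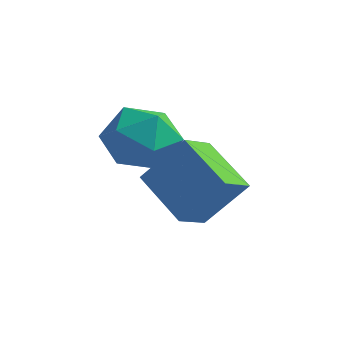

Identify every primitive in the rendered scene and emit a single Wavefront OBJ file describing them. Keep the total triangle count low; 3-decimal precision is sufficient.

v 0.74 0.675 0.588
v 1.817 1.308 2.098
v 0.832 1.819 0.043
v 1.909 2.451 1.553
v 2.471 0.069 -0.393
v 3.548 0.701 1.117
v 2.563 1.212 -0.938
v 3.64 1.845 0.572
v 1.563 0.742 2.045
v 2.498 0.26 2.684
v 0.382 -0.74 2.656
v 1.317 -1.222 3.295
v 0.81 -0.159 3.653
v 1.54 0.756 3.275
v 1.34 -1.236 2.065
v 2.07 -0.321 1.687
v 2.36 -0.963 2.696
v 2.032 -0.297 3.677
v 0.848 -0.183 1.663
v 0.52 0.483 2.644
f 2 4 1
f 5 2 1
f 1 4 3
f 3 5 1
f 2 8 4
f 6 2 5
f 6 8 2
f 4 8 3
f 7 5 3
f 3 8 7
f 7 6 5
f 8 6 7
f 9 20 14
f 9 14 10
f 9 10 16
f 9 16 19
f 9 19 20
f 10 14 18
f 14 20 13
f 20 19 11
f 19 16 15
f 16 10 17
f 12 18 13
f 12 13 11
f 12 11 15
f 12 15 17
f 12 17 18
f 13 18 14
f 11 13 20
f 15 11 19
f 17 15 16
f 18 17 10

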